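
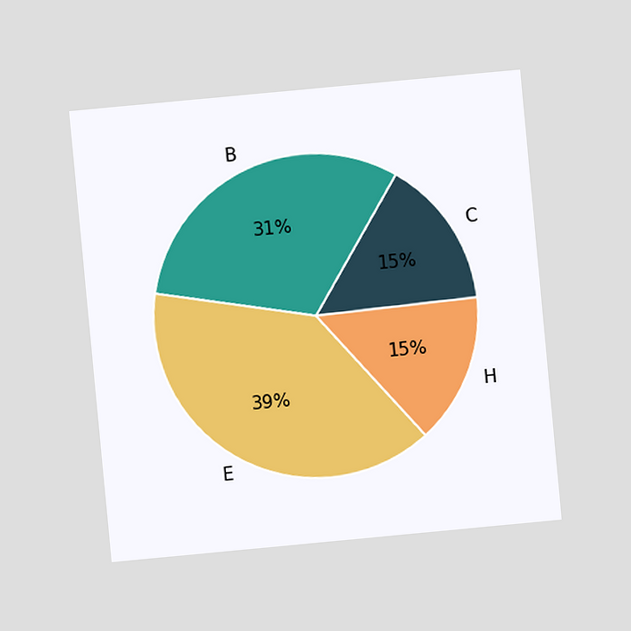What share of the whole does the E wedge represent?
39%

The chart is tilted about 5° counter-clockwise and viewed at a slight angle. The E slice takes up 39% of the pie.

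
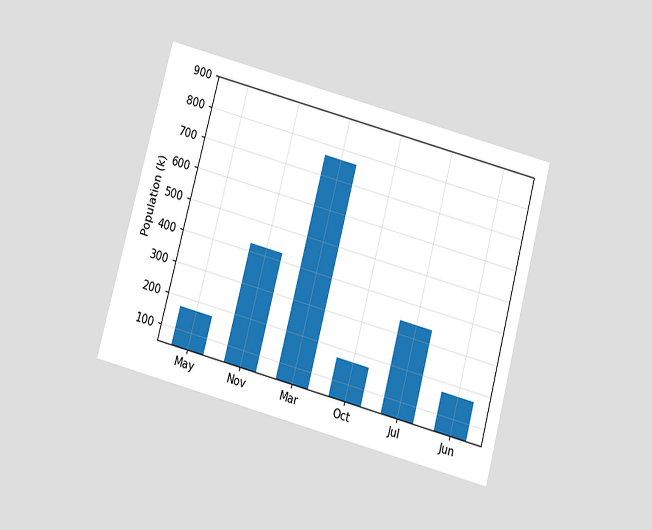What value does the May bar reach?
170k

The chart is tilted about 15° clockwise and viewed slightly from below. Reading along the chart's y-axis, the May bar reaches 170k.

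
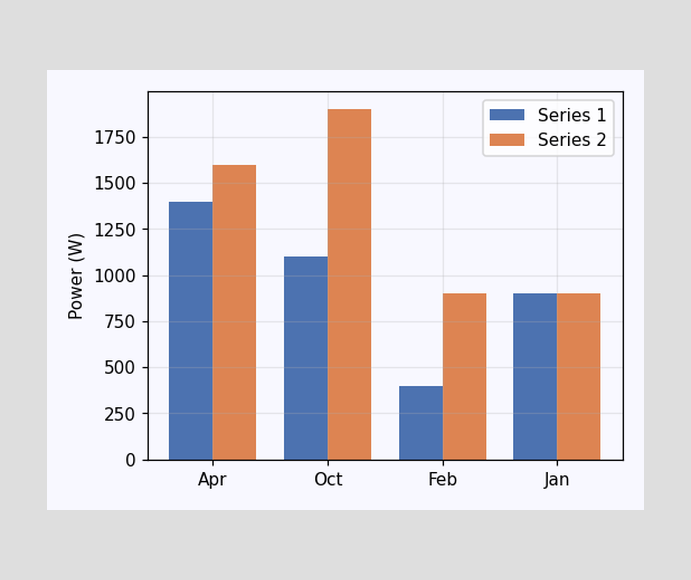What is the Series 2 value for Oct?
1900W

The Series 2 bar at Oct reaches 1900W on the y-axis.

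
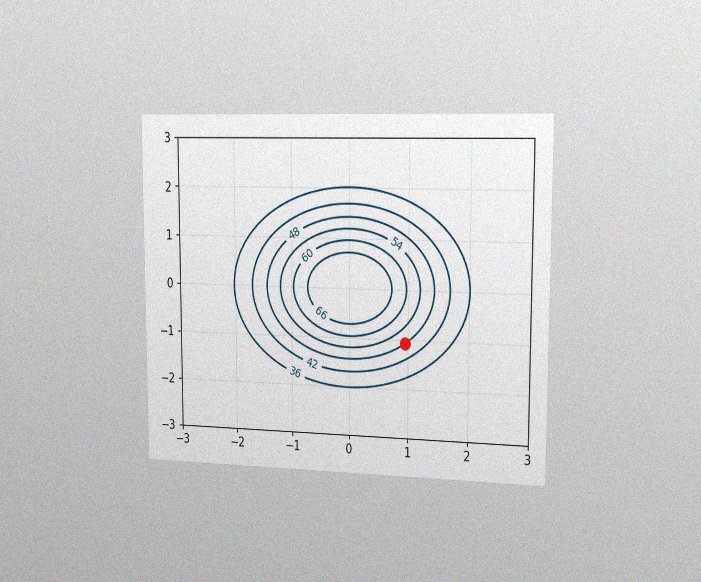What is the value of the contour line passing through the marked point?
48

The chart is viewed slightly from the right, with some photo noise. The marked point sits on the contour labelled 48.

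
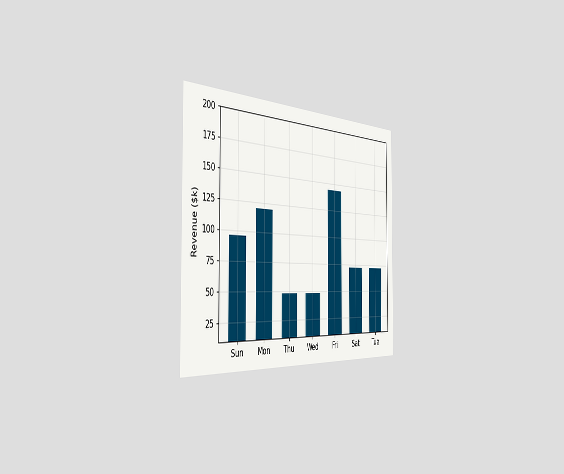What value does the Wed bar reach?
The chart is viewed slightly from the left. Reading along the chart's y-axis, the Wed bar reaches $48k.

$48k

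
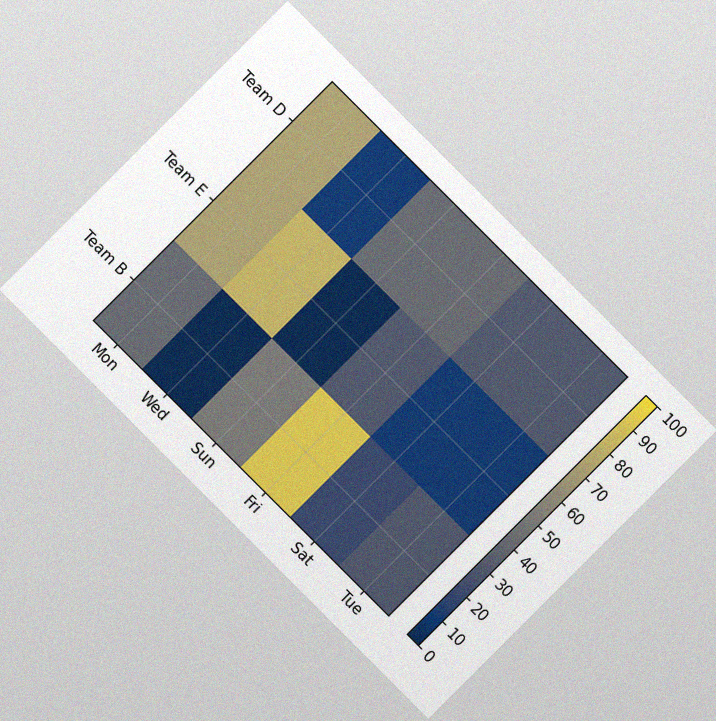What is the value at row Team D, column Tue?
The chart is tilted about 45° clockwise, with some photo noise. Matching cell (Team D, Tue) against the colorbar gives 30.

30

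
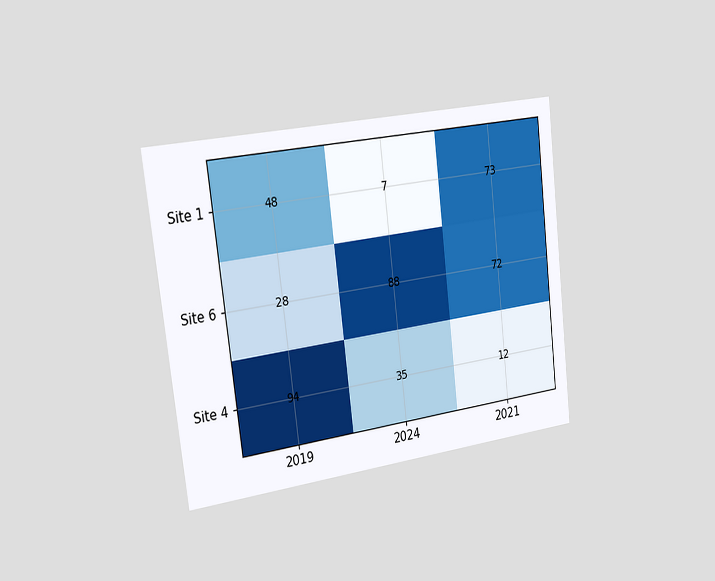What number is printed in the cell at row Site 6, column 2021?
72

The chart is tilted about 7° counter-clockwise and viewed slightly from the left. The (Site 6, 2021) cell reads 72.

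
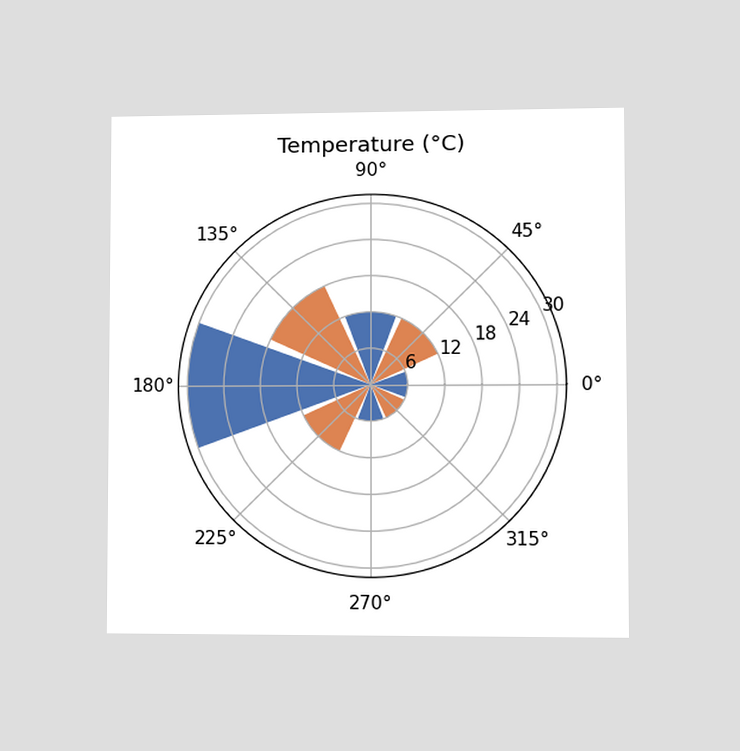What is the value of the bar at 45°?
The chart is viewed at a slight angle. The bar at 45° reaches 12°C on the radial axis.

12°C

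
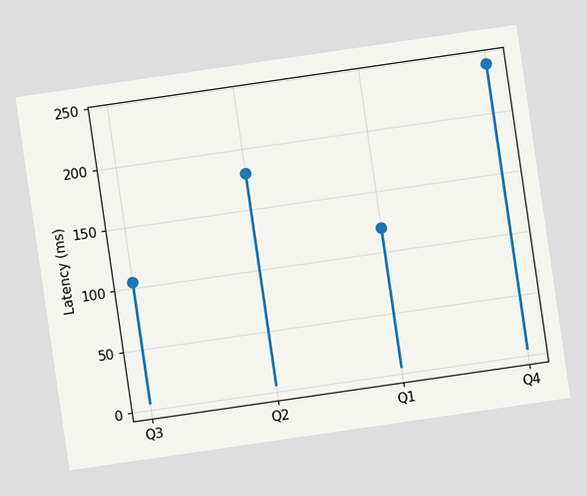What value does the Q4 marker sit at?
The chart is tilted about 8° counter-clockwise. The Q4 marker sits at 240ms.

240ms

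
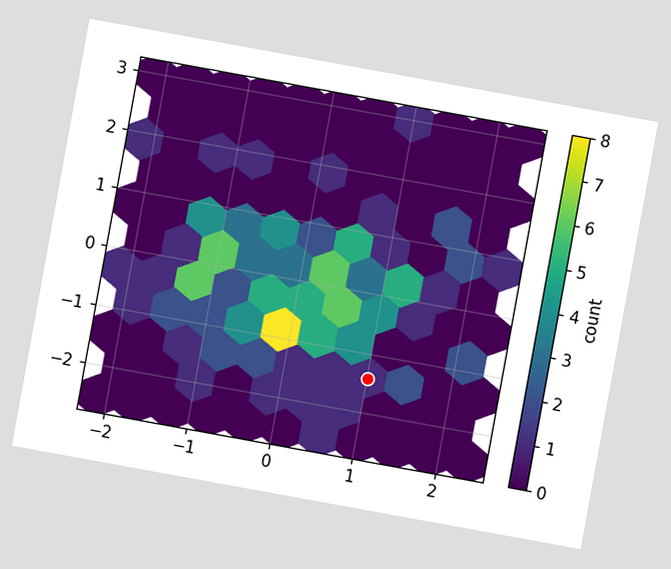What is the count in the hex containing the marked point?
1

The chart is tilted about 10° clockwise. The marked hex reads 1 on the colorbar.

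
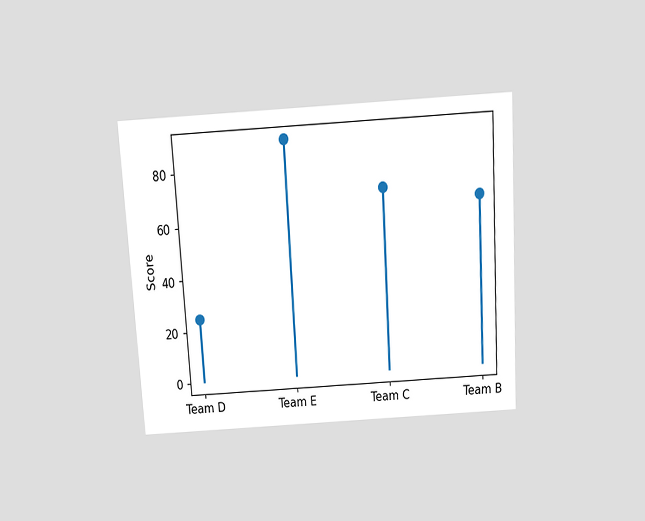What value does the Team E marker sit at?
The chart is tilted about 3° counter-clockwise and viewed slightly from above. The Team E marker sits at 90.

90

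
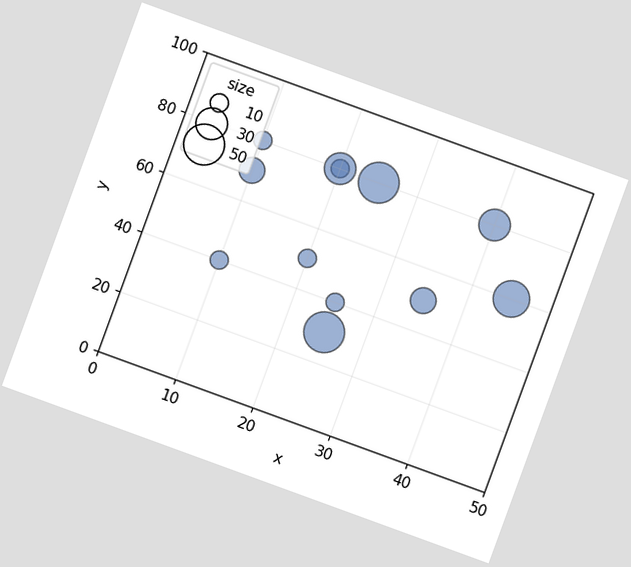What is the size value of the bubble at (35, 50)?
20

The chart is tilted about 20° clockwise. Matching the bubble at (35, 50) against the size legend gives 20.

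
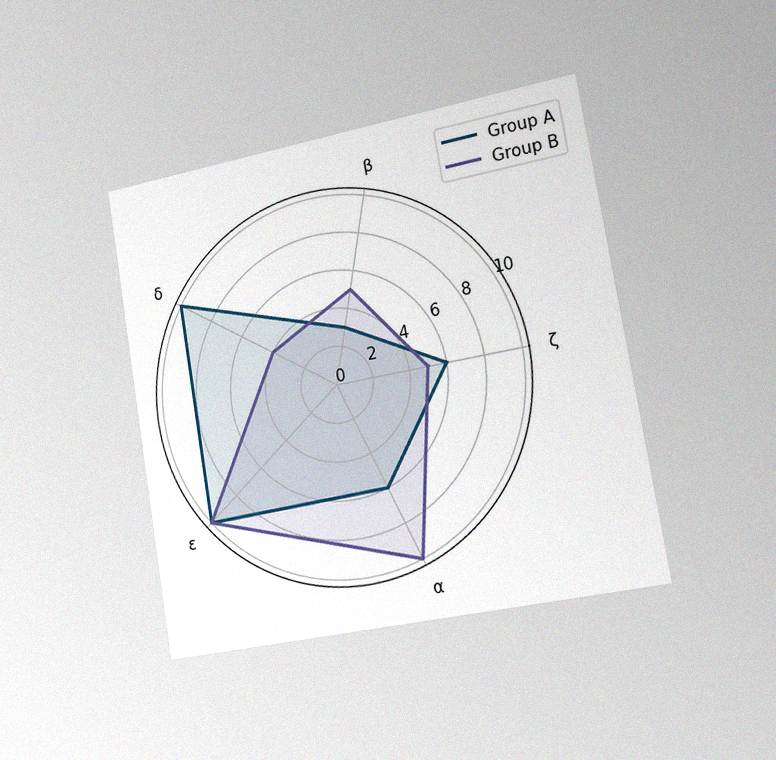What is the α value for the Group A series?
The chart is tilted about 10° counter-clockwise and viewed slightly from the right, with some photo noise. On the α axis, Group A reaches 6.

6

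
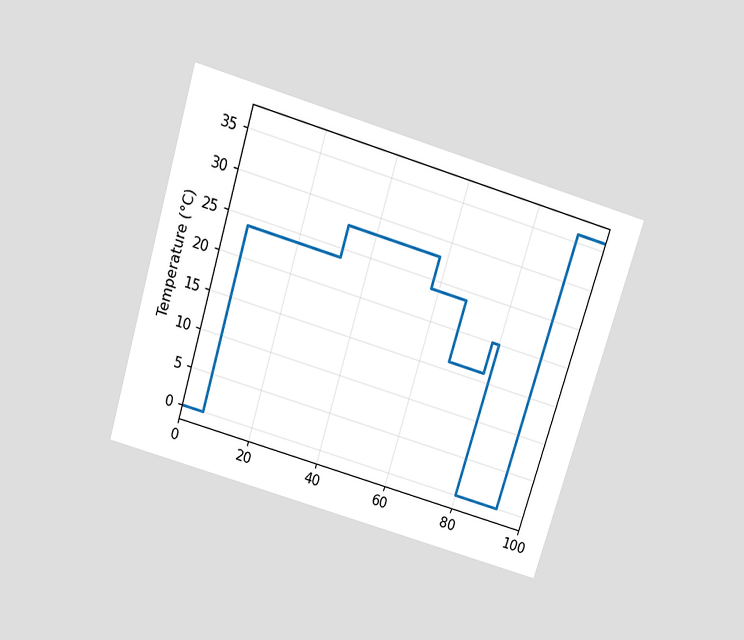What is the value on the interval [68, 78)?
The chart is tilted about 17° clockwise and viewed slightly from above. On [68, 78) the step sits at 16°C.

16°C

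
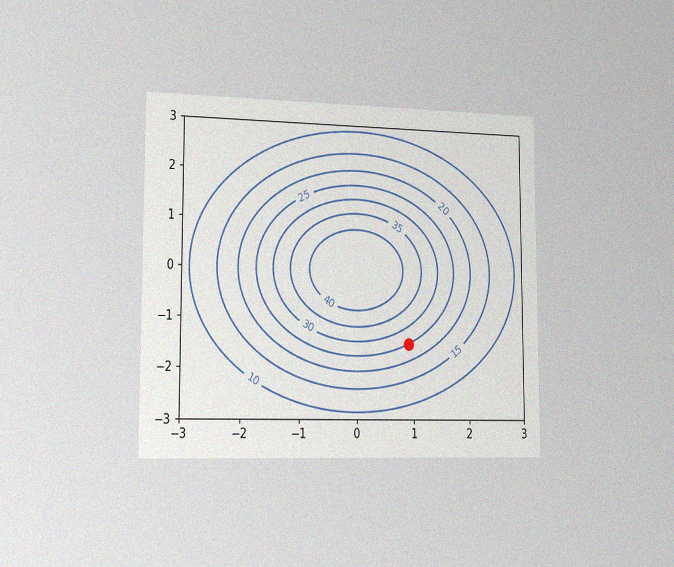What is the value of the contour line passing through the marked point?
25

The chart is viewed slightly from the left, with some photo noise. The marked point sits on the contour labelled 25.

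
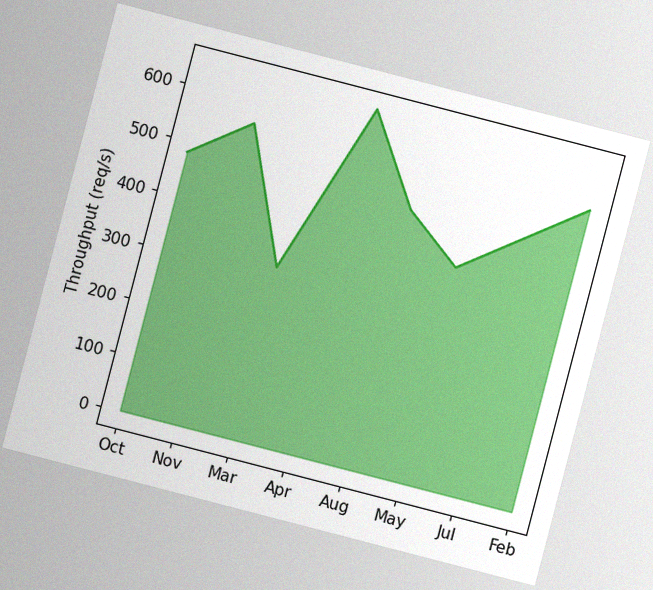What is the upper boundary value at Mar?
The chart is tilted about 15° clockwise, with some photo noise. At Mar the upper boundary is at 320req/s.

320req/s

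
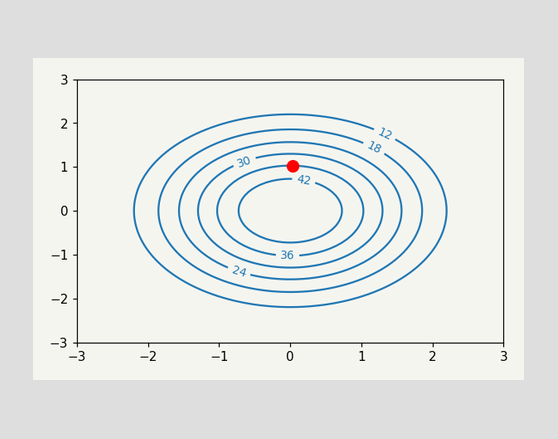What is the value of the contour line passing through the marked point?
The marked point sits on the contour labelled 36.

36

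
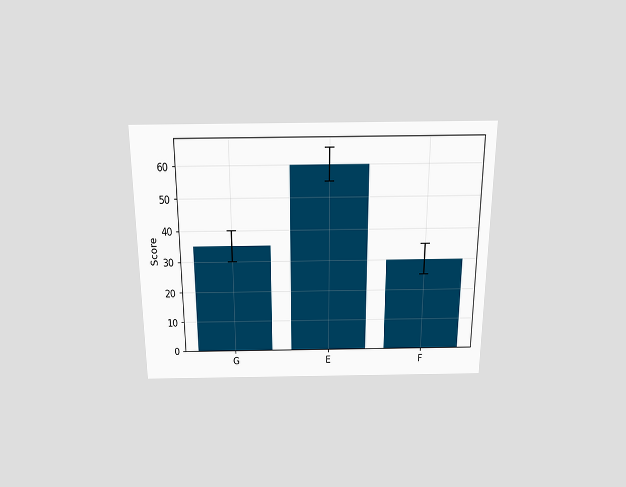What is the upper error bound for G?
40

The chart is viewed slightly from above. The G bar's upper whisker reaches 40.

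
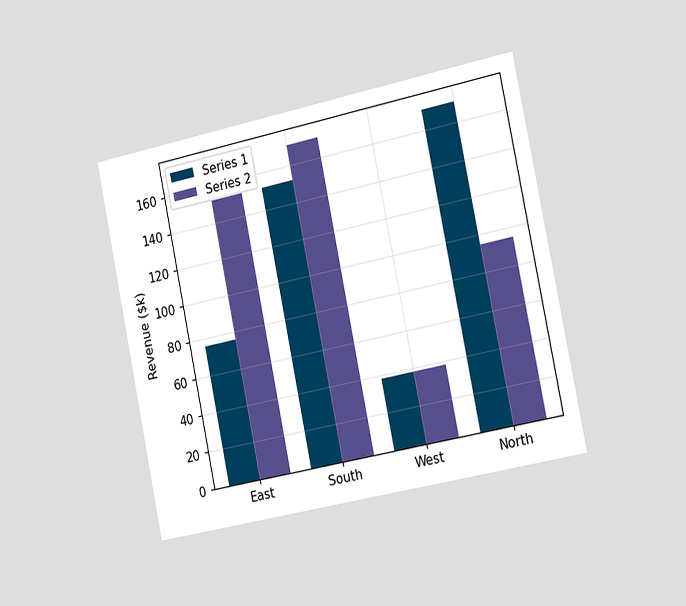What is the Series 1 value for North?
The chart is tilted about 12° counter-clockwise and viewed slightly from the right. The Series 1 bar at North reaches $171k on the y-axis.

$171k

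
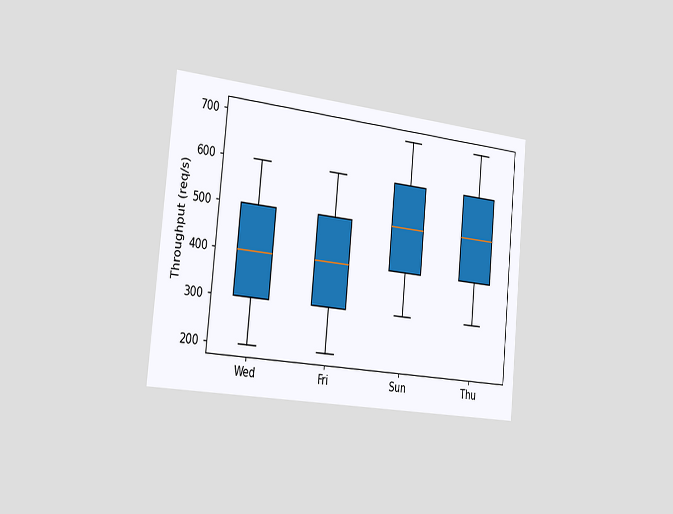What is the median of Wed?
400req/s

The chart is tilted about 6° clockwise and viewed slightly from the left. The median line in the Wed box sits at 400req/s.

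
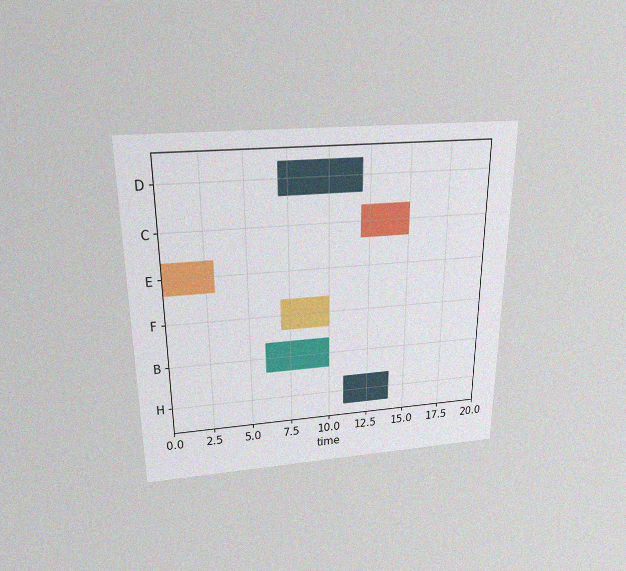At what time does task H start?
The chart is viewed slightly from above, with some photo noise. The H bar begins at t=11.

11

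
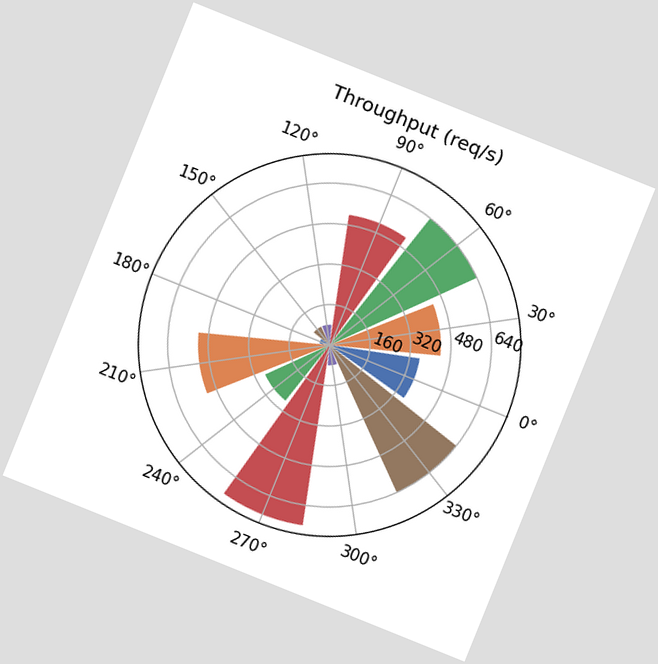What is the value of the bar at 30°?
440req/s

The chart is tilted about 22° clockwise. The bar at 30° reaches 440req/s on the radial axis.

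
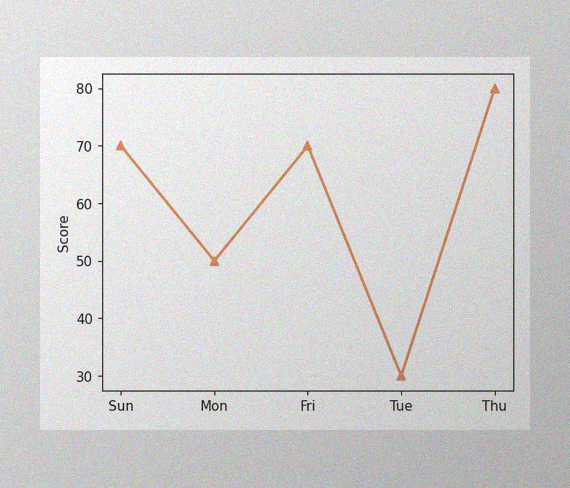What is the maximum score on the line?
The image has some photo noise and uneven lighting. The highest point is at Thu, and reading across to the y-axis gives 80.

80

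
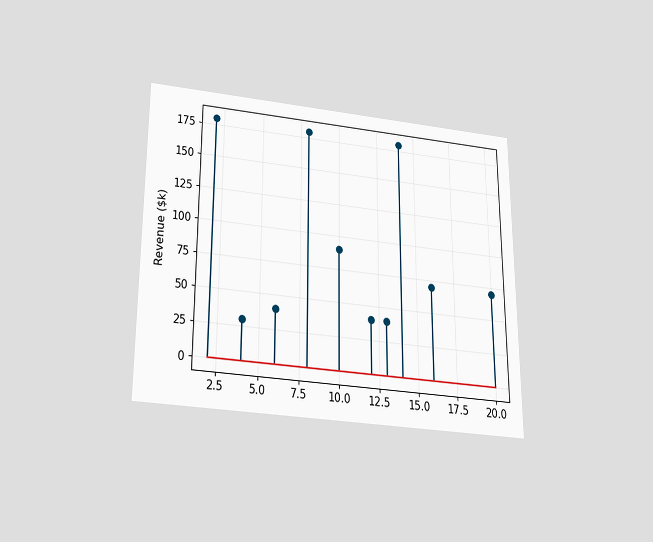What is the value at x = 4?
The chart is viewed slightly from below. The stem at x=4 reaches $30k.

$30k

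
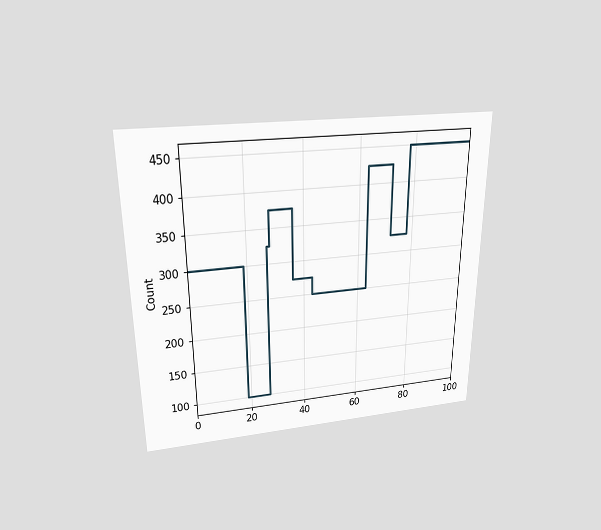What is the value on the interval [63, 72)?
425

The chart is viewed slightly from above. On [63, 72) the step sits at 425.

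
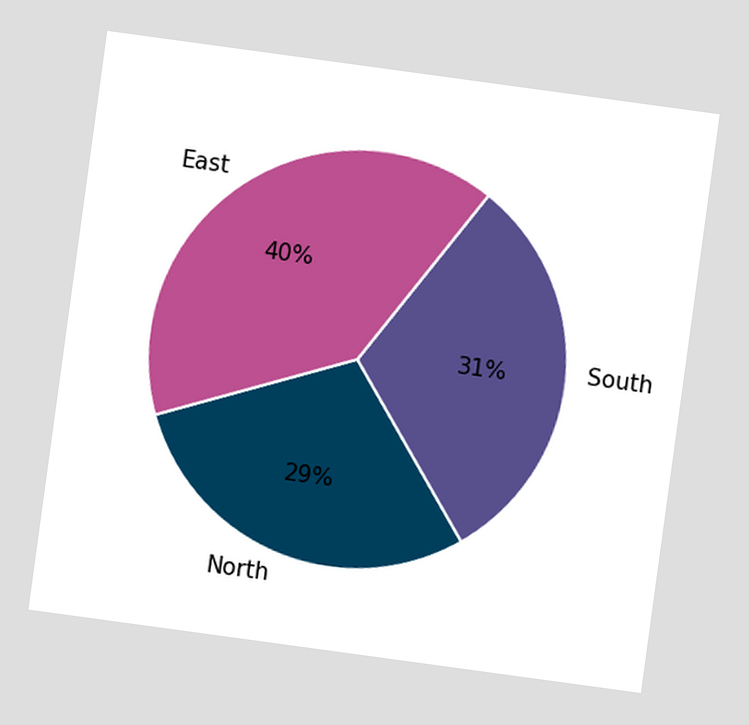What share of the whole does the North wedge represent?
The chart is tilted about 8° clockwise. The North slice takes up 29% of the pie.

29%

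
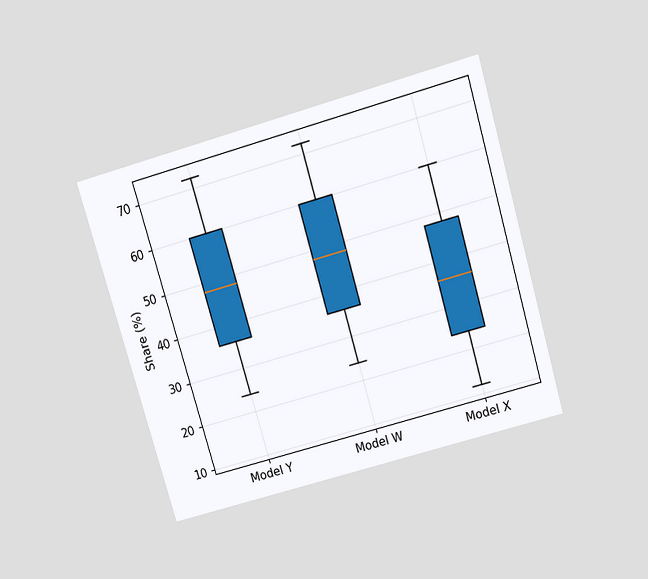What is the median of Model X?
The chart is tilted about 16° counter-clockwise and viewed slightly from above. The median line in the Model X box sits at 36%.

36%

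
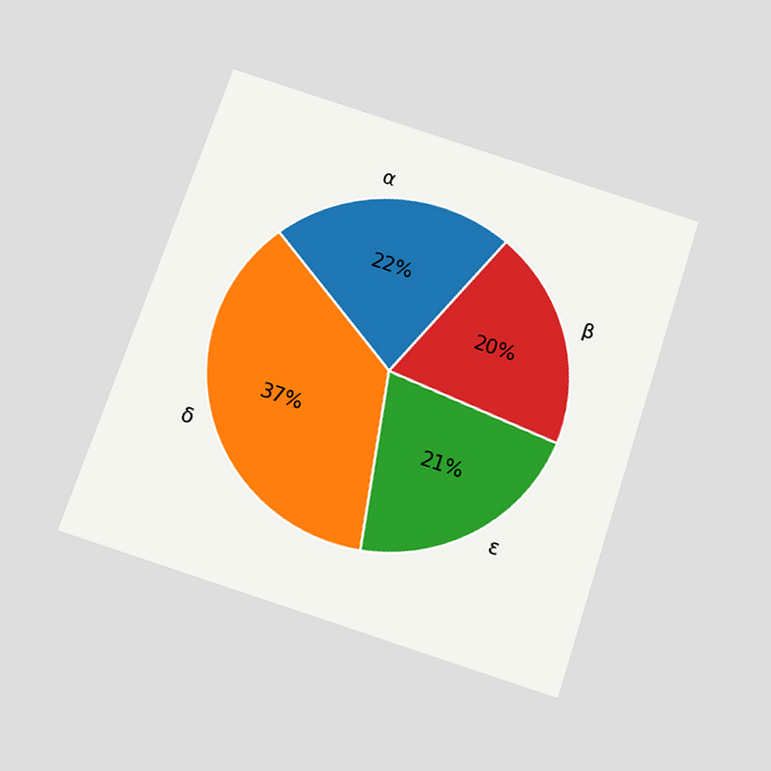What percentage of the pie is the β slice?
20%

The chart is tilted about 18° clockwise and viewed slightly from below. The β slice takes up 20% of the pie.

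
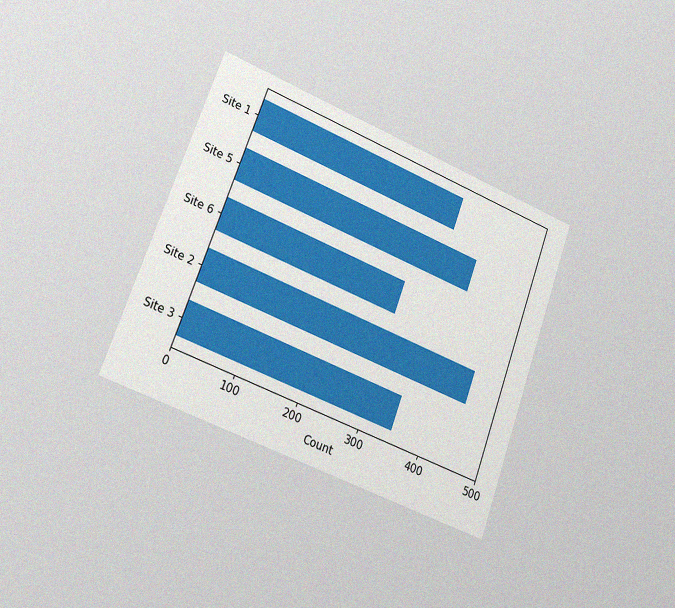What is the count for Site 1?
350

The chart is tilted about 20° clockwise and viewed slightly from the left, with some photo noise. Reading along the chart's x-axis, the Site 1 bar reaches 350.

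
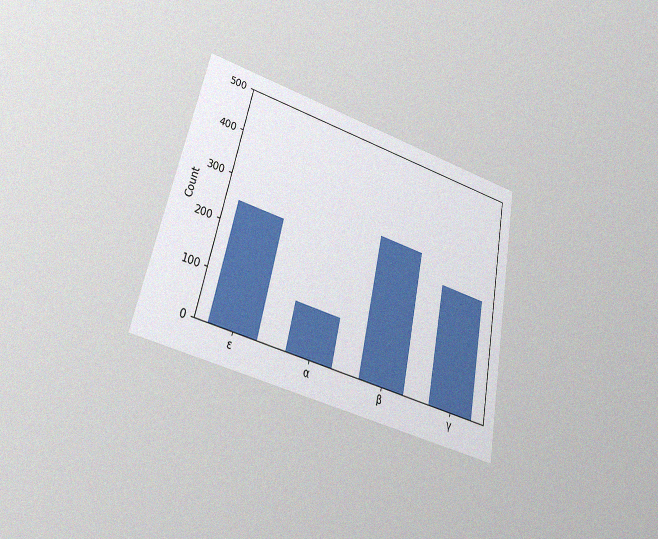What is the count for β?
The chart is tilted about 12° clockwise and viewed at a slight angle, with some photo noise. Reading along the chart's y-axis, the β bar reaches 300.

300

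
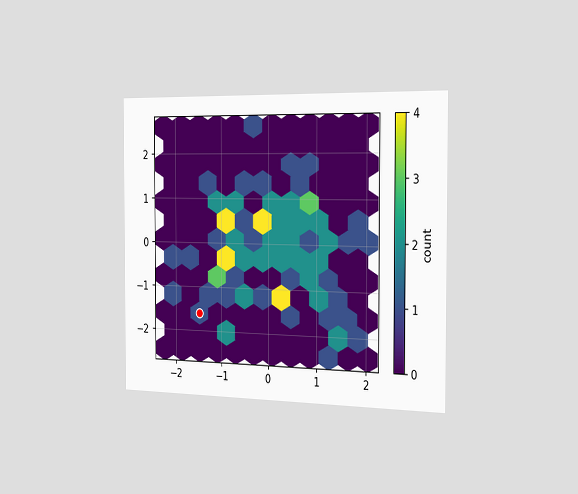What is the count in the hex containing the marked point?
1

The chart is viewed slightly from the right. The marked hex reads 1 on the colorbar.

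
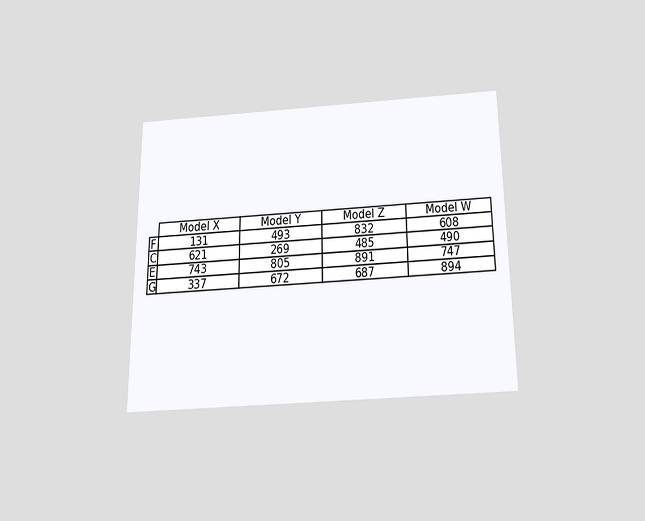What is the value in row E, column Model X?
743

The chart is viewed slightly from below. The (E, Model X) cell reads 743.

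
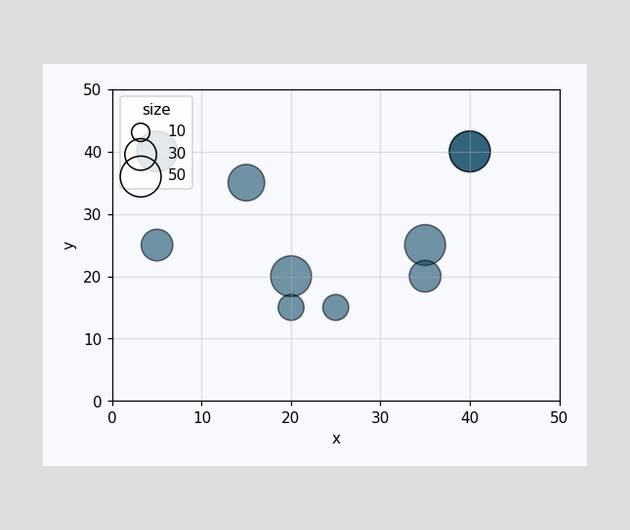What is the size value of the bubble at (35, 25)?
Matching the bubble at (35, 25) against the size legend gives 50.

50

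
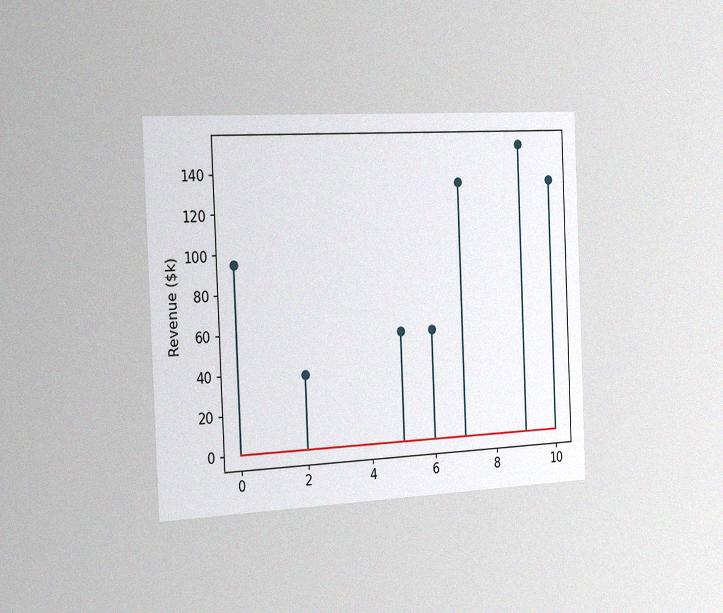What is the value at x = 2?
The chart is tilted about 2° counter-clockwise and viewed slightly from the left, with some photo noise. The stem at x=2 reaches $38k.

$38k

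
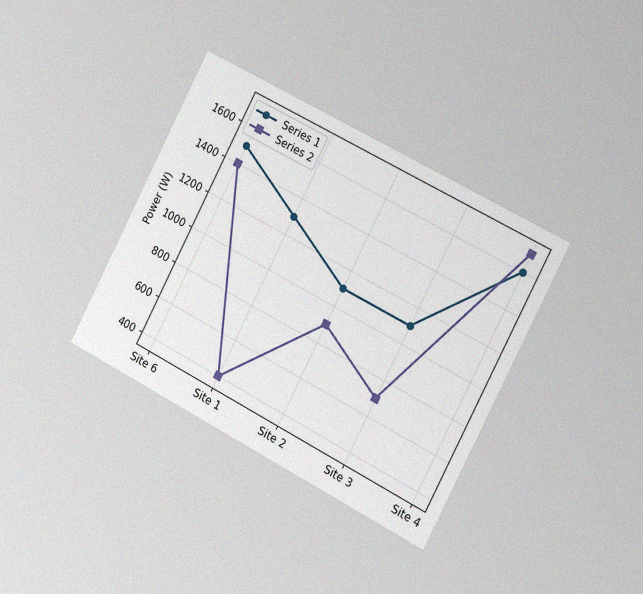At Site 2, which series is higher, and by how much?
Series 1, by 200W

The chart is tilted about 27° clockwise and viewed slightly from the right, with some photo noise. At Site 2, Series 1 sits above the other line by 200W.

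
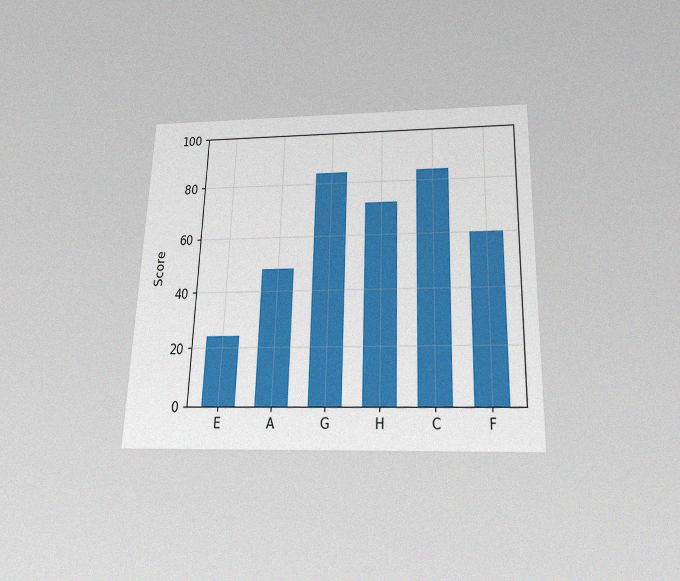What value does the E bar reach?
The chart is viewed slightly from below, with some photo noise. Reading along the chart's y-axis, the E bar reaches 24.

24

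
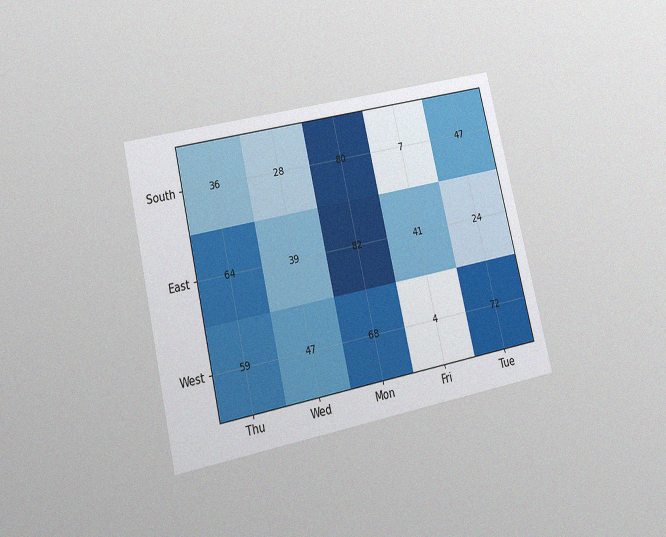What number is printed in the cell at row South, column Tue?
47

The chart is tilted about 13° counter-clockwise and viewed at a slight angle, with some photo noise. The (South, Tue) cell reads 47.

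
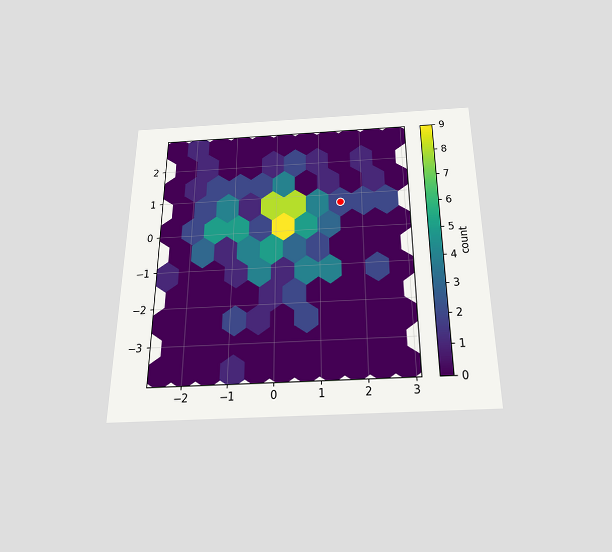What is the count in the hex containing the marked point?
2

The chart is viewed slightly from below. The marked hex reads 2 on the colorbar.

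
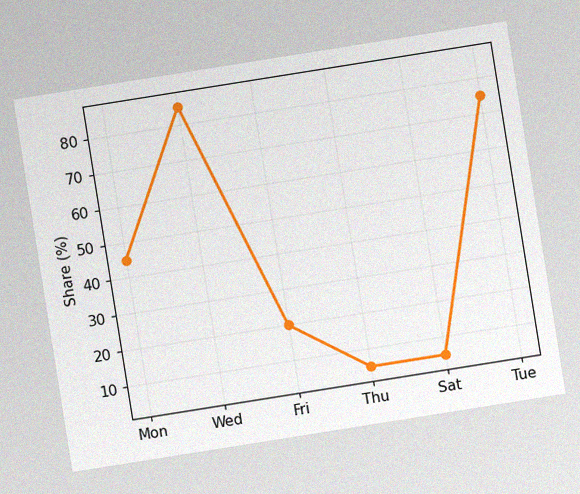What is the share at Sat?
5%

The chart is tilted about 9° counter-clockwise, with some photo noise. At Sat, the line is at 5%.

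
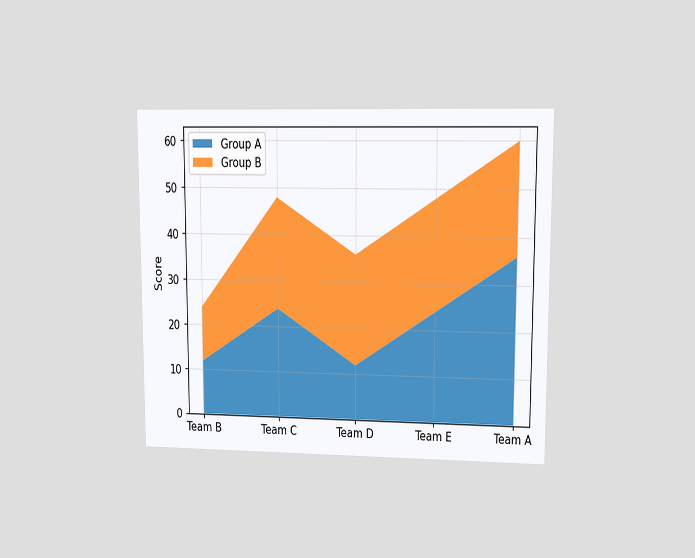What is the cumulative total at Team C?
The chart is viewed at a slight angle. The stacked total at Team C reaches 48.

48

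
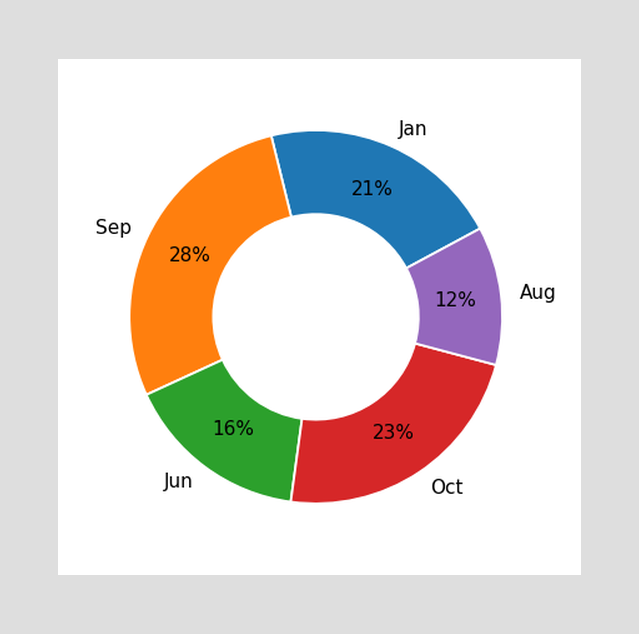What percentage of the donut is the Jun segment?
The Jun segment takes up 16% of the ring.

16%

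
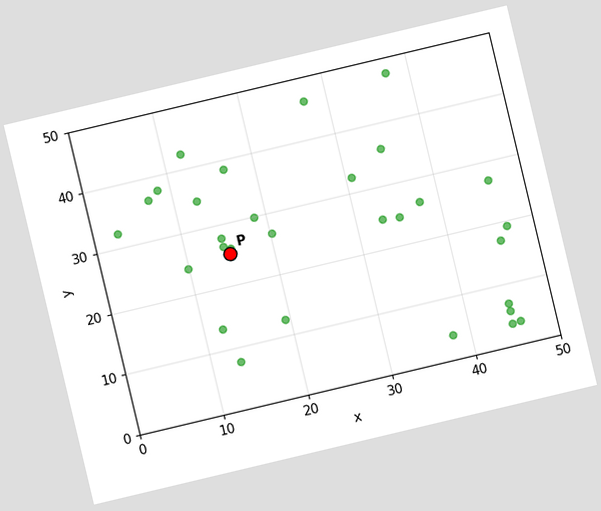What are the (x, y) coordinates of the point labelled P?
The chart is tilted about 13° counter-clockwise. Following the gridlines from P to each axis, P sits at (15, 25).

(15, 25)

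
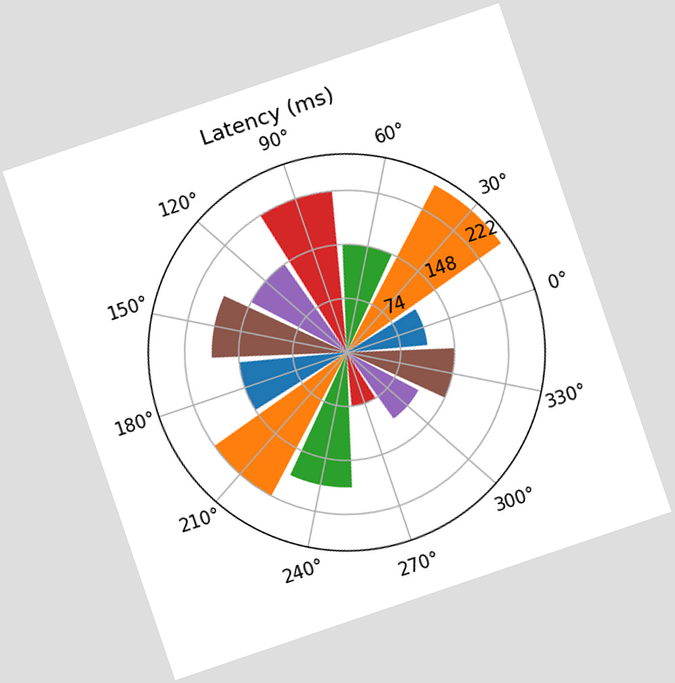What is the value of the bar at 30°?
259ms

The chart is tilted about 19° counter-clockwise. The bar at 30° reaches 259ms on the radial axis.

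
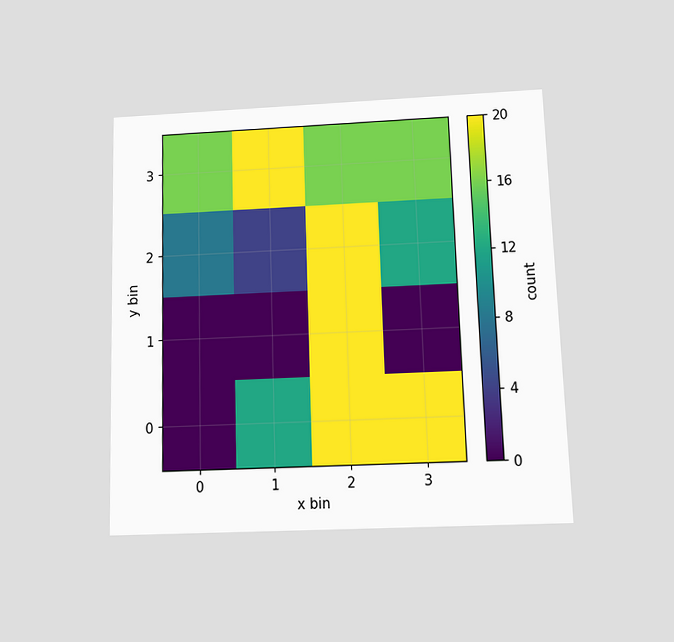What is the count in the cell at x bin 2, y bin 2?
20

The chart is viewed slightly from below. Matching the cell (2, 2) against the colorbar gives 20.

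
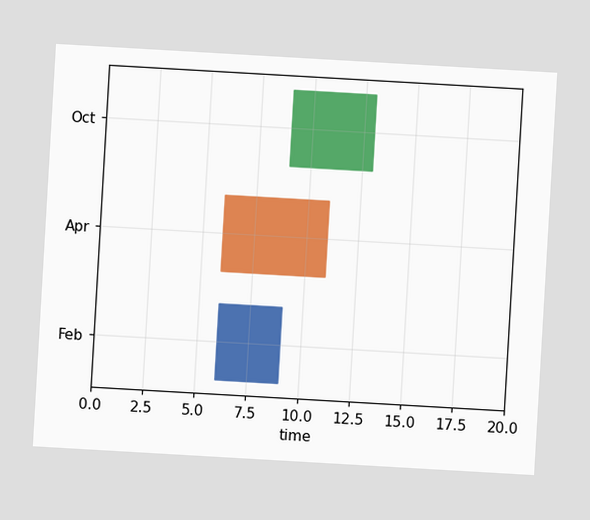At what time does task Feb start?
The chart is tilted about 3° clockwise. The Feb bar begins at t=6.

6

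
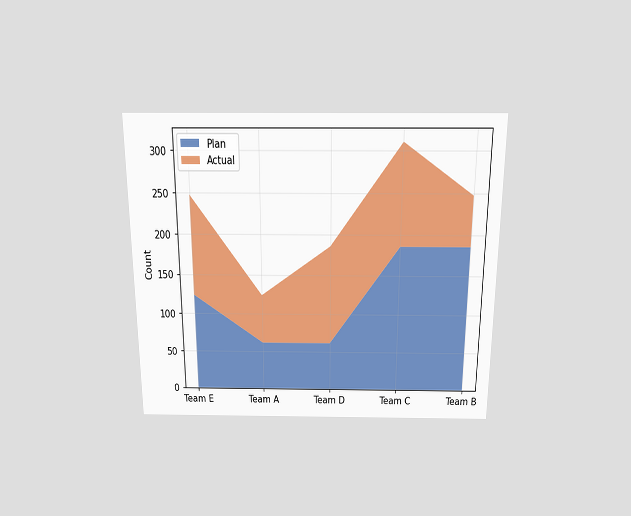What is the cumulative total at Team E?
The chart is viewed slightly from above. The stacked total at Team E reaches 248.

248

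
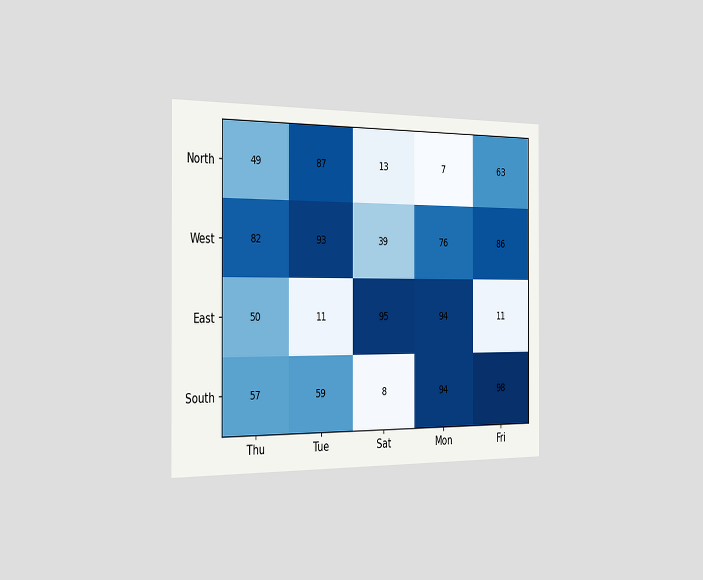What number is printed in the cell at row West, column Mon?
The chart is viewed slightly from the left. The (West, Mon) cell reads 76.

76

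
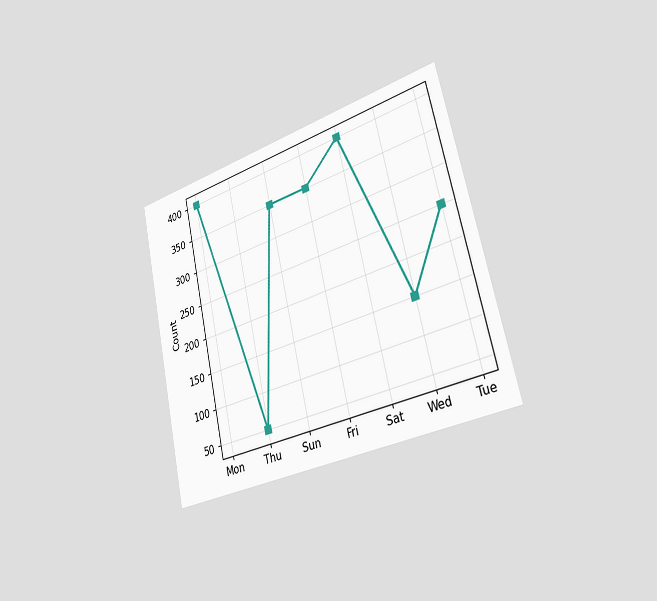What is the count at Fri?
350

The chart is tilted about 13° counter-clockwise and viewed slightly from the right. At Fri, the line is at 350.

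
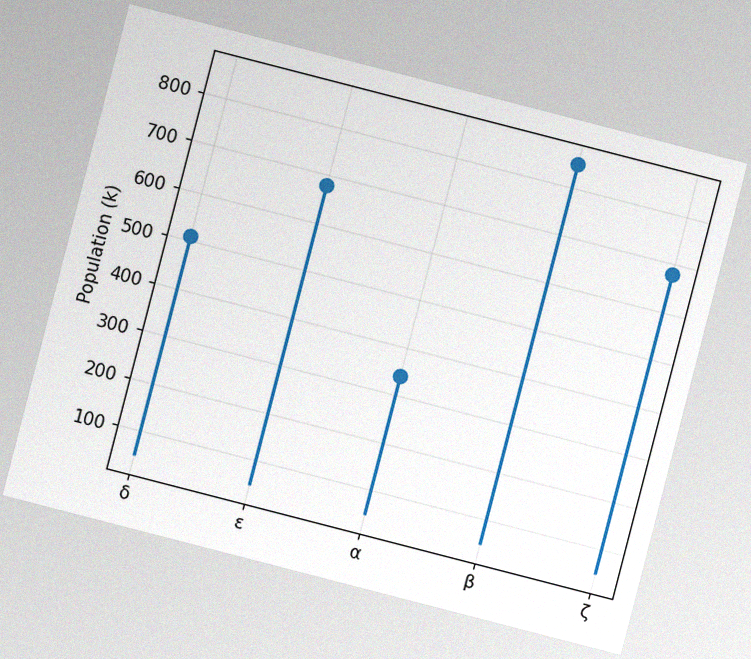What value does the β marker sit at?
850k

The chart is tilted about 14° clockwise, with some photo noise. The β marker sits at 850k.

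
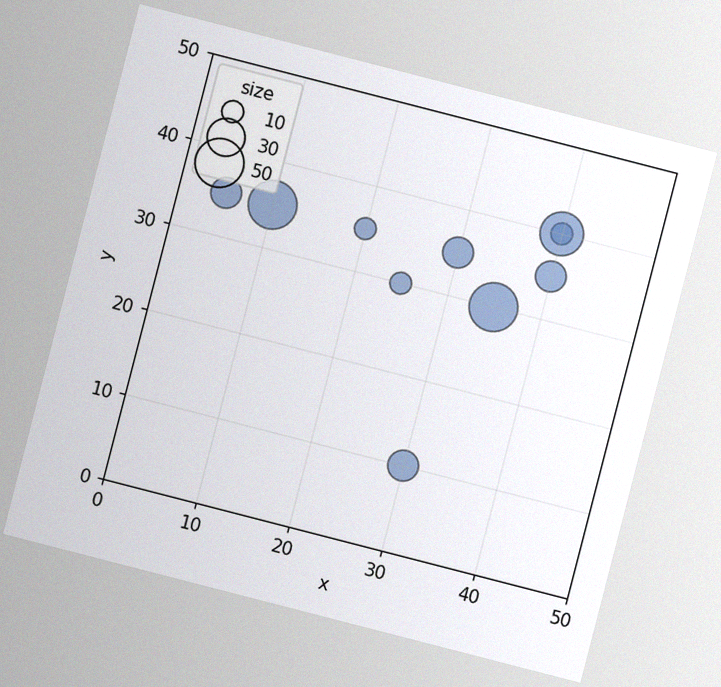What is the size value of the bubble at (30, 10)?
20

The chart is tilted about 14° clockwise, with some photo noise. Matching the bubble at (30, 10) against the size legend gives 20.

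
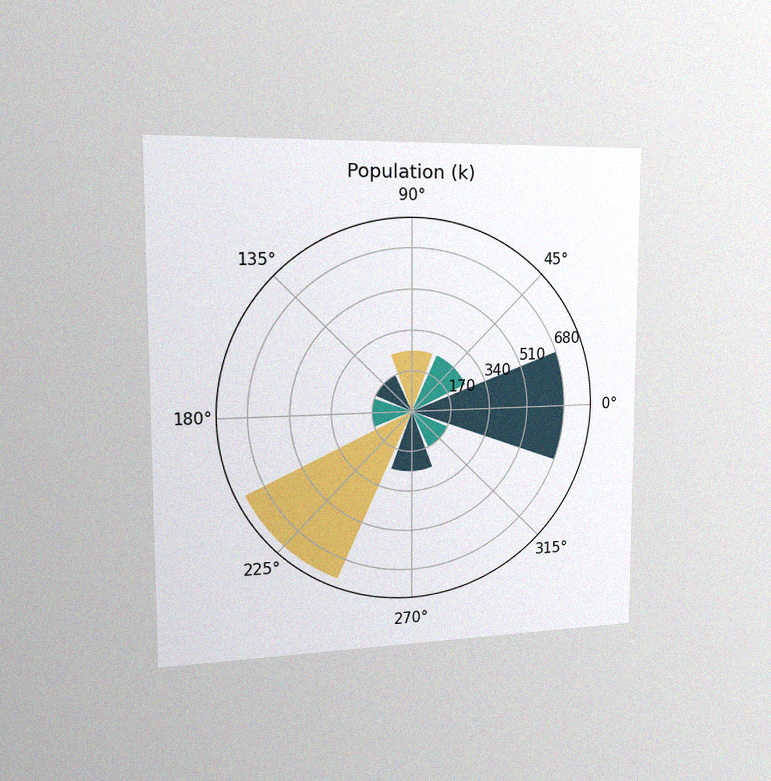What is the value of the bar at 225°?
The chart is viewed slightly from the left, with some photo noise. The bar at 225° reaches 765k on the radial axis.

765k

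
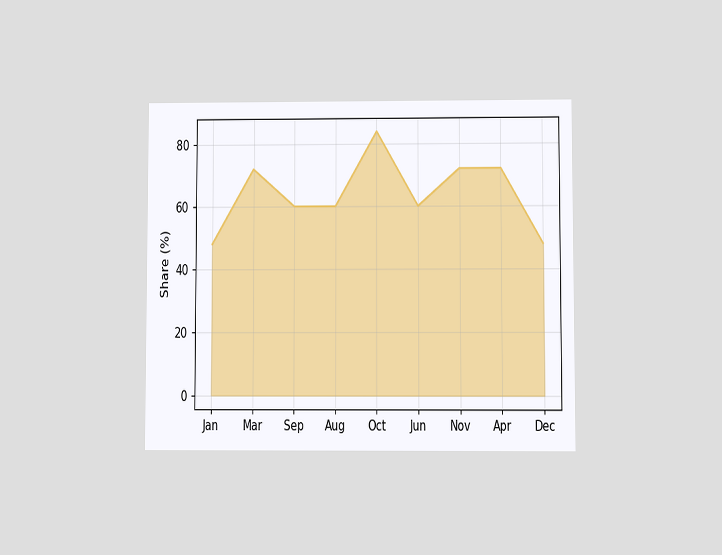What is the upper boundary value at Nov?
72%

The chart is viewed at a slight angle. At Nov the upper boundary is at 72%.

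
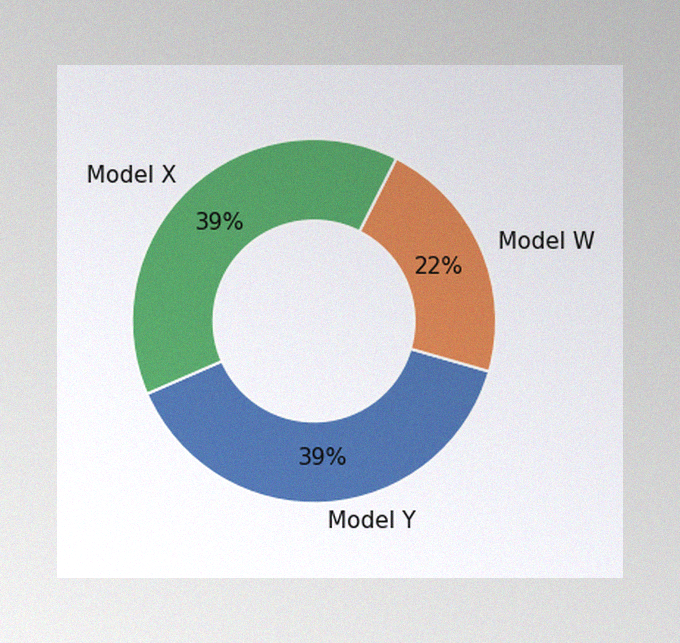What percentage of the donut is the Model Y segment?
The image has some photo noise and uneven lighting. The Model Y segment takes up 39% of the ring.

39%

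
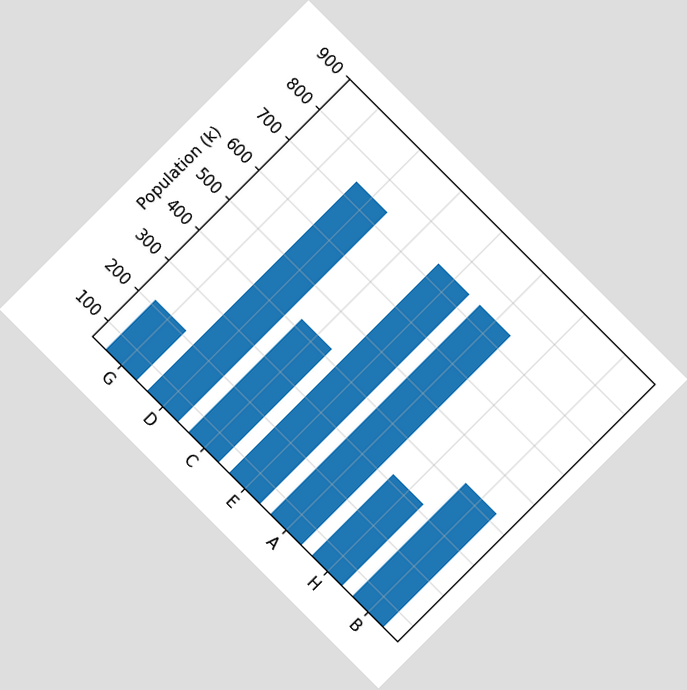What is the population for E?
The chart is tilted about 45° clockwise. Reading along the chart's y-axis, the E bar reaches 742k.

742k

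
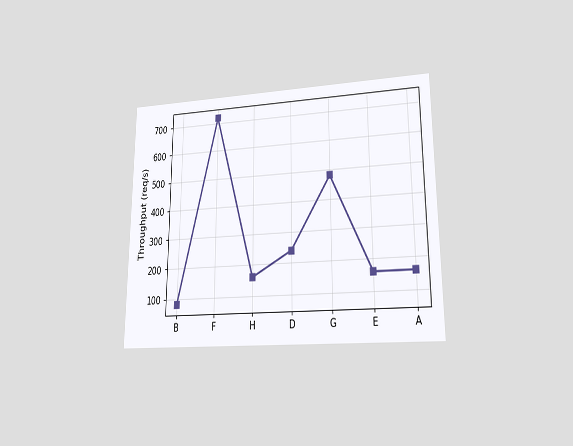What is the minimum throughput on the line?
The chart is viewed at a slight angle. The lowest point is at B, and reading across to the y-axis gives 80req/s.

80req/s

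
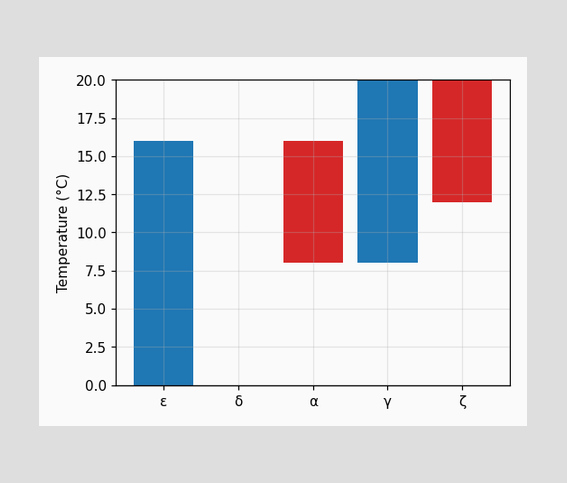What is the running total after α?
After α the running total reaches 8°C.

8°C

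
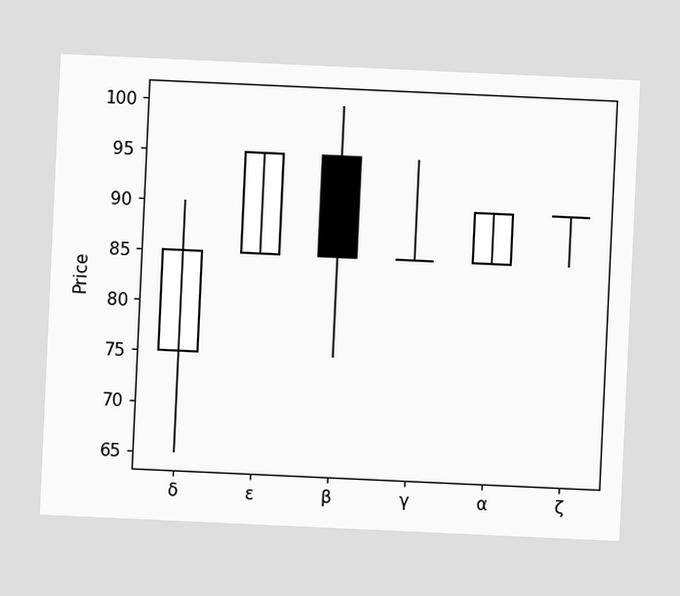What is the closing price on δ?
The chart is tilted about 3° clockwise. The δ candle closes at 85.

85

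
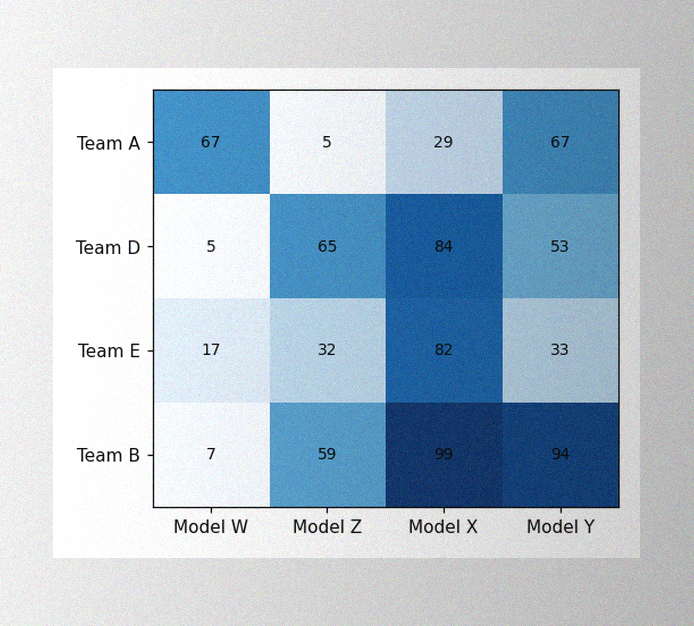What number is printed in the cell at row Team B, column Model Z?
59

The image has some photo noise and uneven lighting. The (Team B, Model Z) cell reads 59.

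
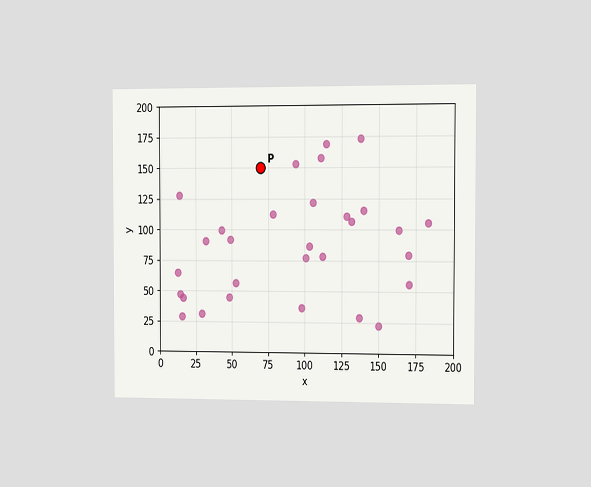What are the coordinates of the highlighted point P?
(70, 150)

The chart is viewed slightly from the right. Following the gridlines from P to each axis, P sits at (70, 150).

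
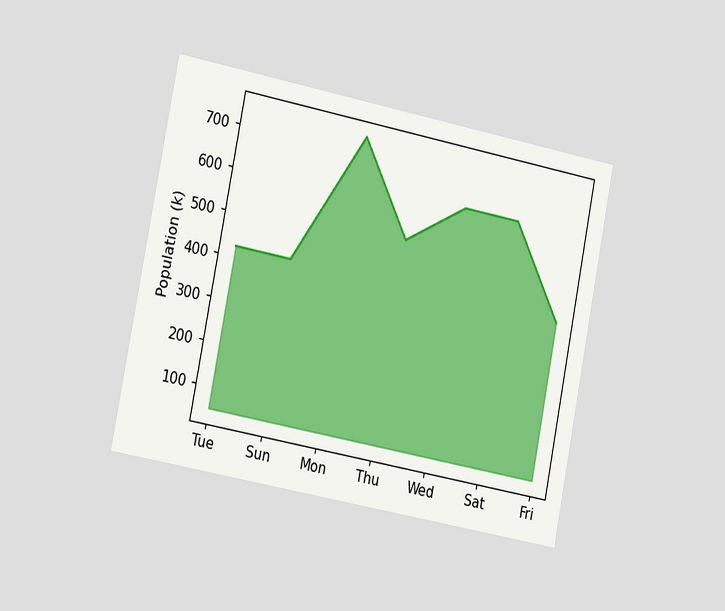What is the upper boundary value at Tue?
424k

The chart is tilted about 11° clockwise and viewed slightly from the left. At Tue the upper boundary is at 424k.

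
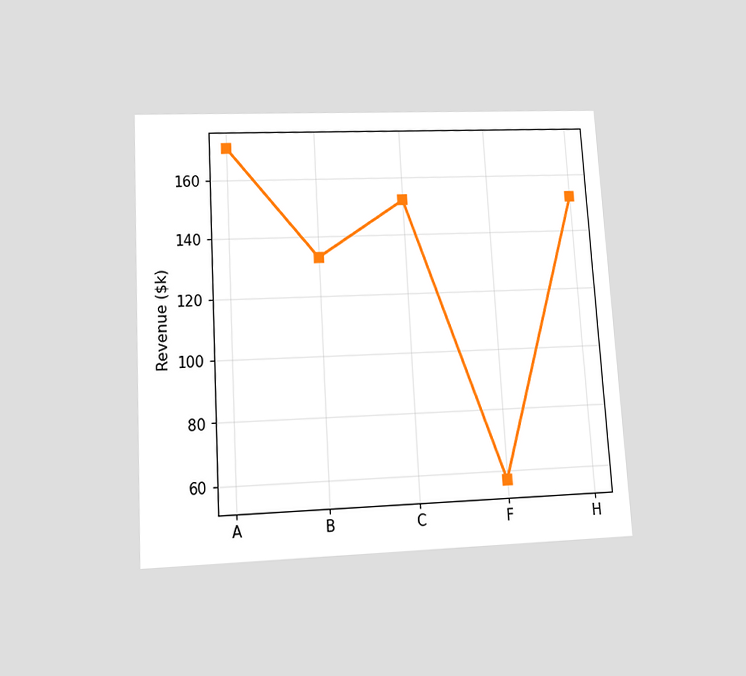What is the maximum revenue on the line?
The chart is tilted about 3° counter-clockwise and viewed slightly from below. The highest point is at A, and reading across to the y-axis gives $171k.

$171k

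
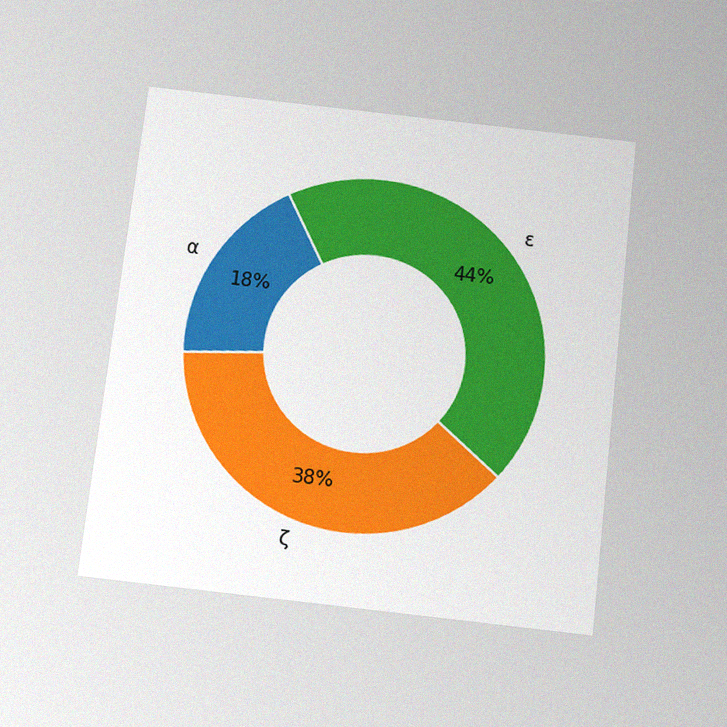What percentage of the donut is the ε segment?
44%

The chart is tilted about 7° clockwise and viewed slightly from below, with some photo noise. The ε segment takes up 44% of the ring.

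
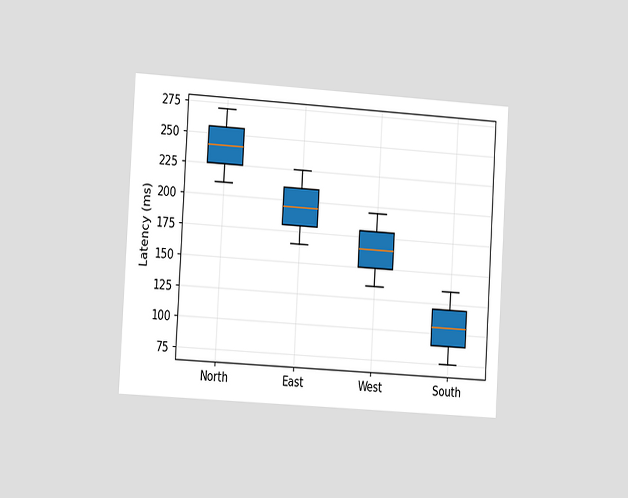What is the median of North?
The chart is tilted about 3° clockwise and viewed slightly from the left. The median line in the North box sits at 240ms.

240ms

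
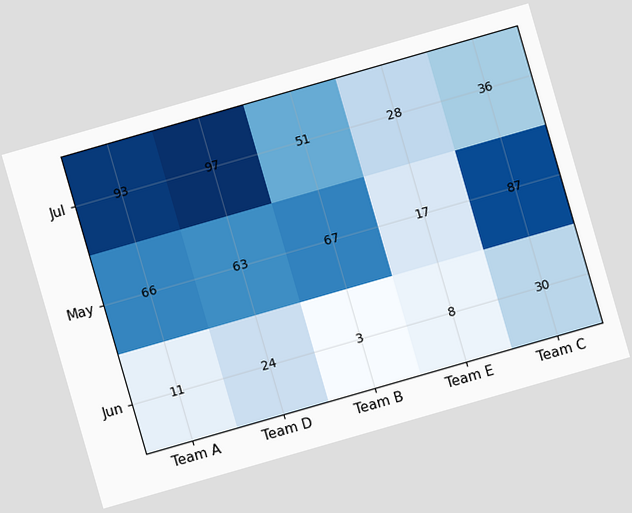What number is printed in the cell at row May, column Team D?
The chart is tilted about 16° counter-clockwise. The (May, Team D) cell reads 63.

63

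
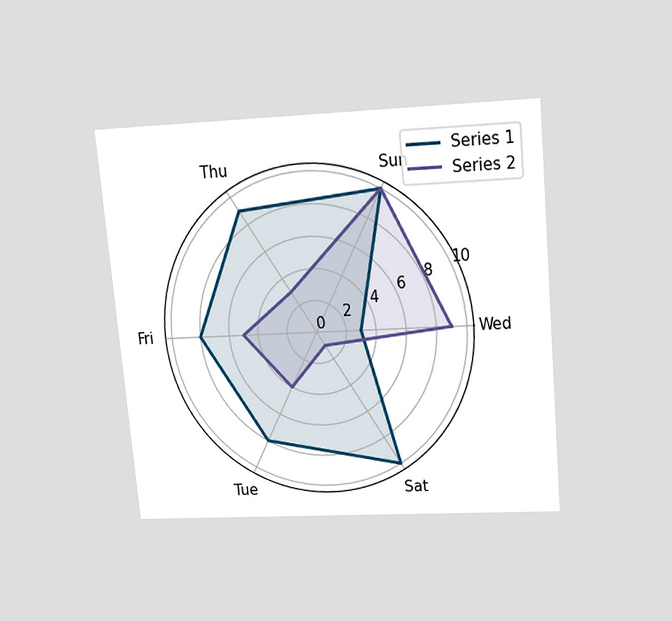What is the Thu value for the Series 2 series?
3

The chart is tilted about 5° counter-clockwise and viewed slightly from above. On the Thu axis, Series 2 reaches 3.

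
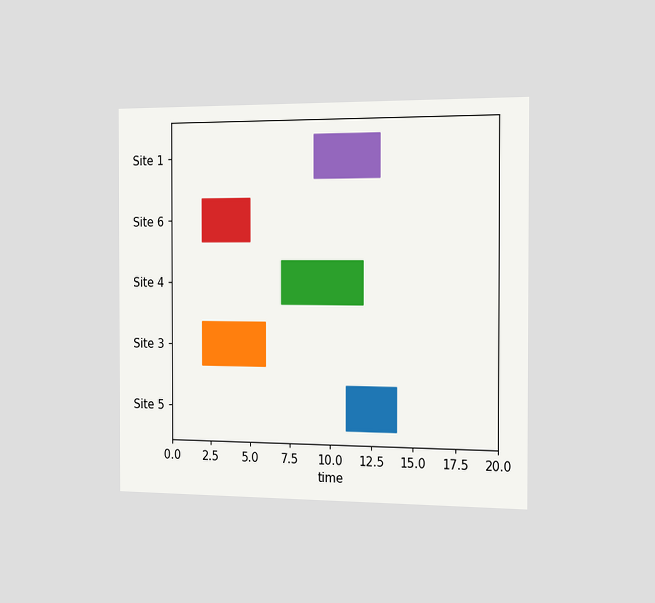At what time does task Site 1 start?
The chart is viewed slightly from the right. The Site 1 bar begins at t=9.

9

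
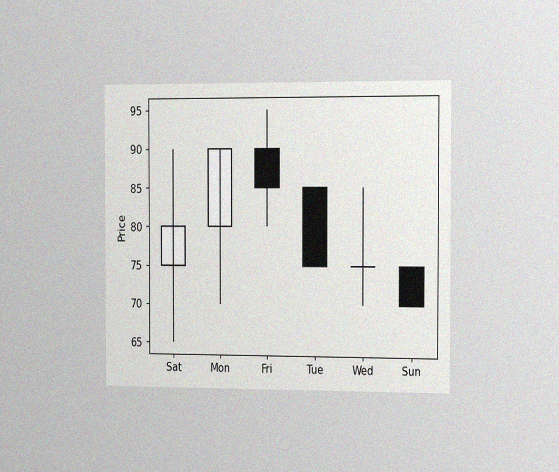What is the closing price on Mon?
90

The chart is viewed slightly from the right, with some photo noise. The Mon candle closes at 90.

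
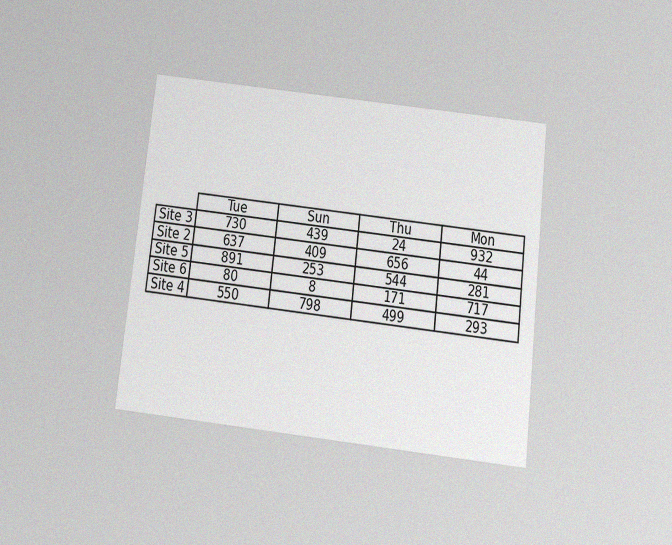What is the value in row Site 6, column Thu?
The chart is tilted about 6° clockwise and viewed slightly from below, with some photo noise. The (Site 6, Thu) cell reads 171.

171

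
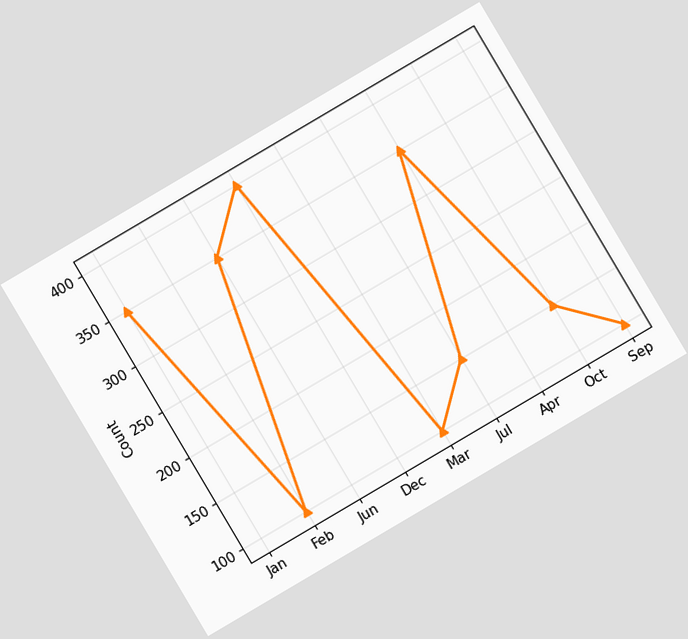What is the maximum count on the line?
400

The chart is tilted about 31° counter-clockwise. The highest point is at Dec, and reading across to the y-axis gives 400.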